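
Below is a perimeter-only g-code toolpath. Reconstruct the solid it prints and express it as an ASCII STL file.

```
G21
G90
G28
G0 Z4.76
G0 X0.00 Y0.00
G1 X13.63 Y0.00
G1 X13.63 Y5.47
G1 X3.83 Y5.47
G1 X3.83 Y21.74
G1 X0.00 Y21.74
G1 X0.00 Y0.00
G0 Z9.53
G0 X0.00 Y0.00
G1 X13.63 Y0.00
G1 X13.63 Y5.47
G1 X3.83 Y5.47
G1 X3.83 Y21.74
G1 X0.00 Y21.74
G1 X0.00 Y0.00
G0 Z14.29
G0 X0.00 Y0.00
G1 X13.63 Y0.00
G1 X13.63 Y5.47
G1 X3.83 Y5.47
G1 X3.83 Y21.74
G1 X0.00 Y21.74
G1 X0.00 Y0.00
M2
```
solid part
  facet normal 0.0000 0.0000 -1.0000
    outer loop
      vertex 13.63 5.47 0.00
      vertex 13.63 0.00 0.00
      vertex 0.00 0.00 0.00
    endloop
  endfacet
  facet normal 0.0000 0.0000 -1.0000
    outer loop
      vertex 3.83 5.47 0.00
      vertex 13.63 5.47 0.00
      vertex 0.00 0.00 0.00
    endloop
  endfacet
  facet normal 0.0000 0.0000 -1.0000
    outer loop
      vertex 3.83 21.74 0.00
      vertex 3.83 5.47 0.00
      vertex 0.00 0.00 0.00
    endloop
  endfacet
  facet normal 0.0000 0.0000 -1.0000
    outer loop
      vertex 0.00 21.74 0.00
      vertex 3.83 21.74 0.00
      vertex 0.00 0.00 0.00
    endloop
  endfacet
  facet normal 0.0000 0.0000 1.0000
    outer loop
      vertex 0.00 0.00 14.29
      vertex 13.63 0.00 14.29
      vertex 13.63 5.47 14.29
    endloop
  endfacet
  facet normal 0.0000 0.0000 1.0000
    outer loop
      vertex 0.00 0.00 14.29
      vertex 13.63 5.47 14.29
      vertex 3.83 5.47 14.29
    endloop
  endfacet
  facet normal 0.0000 0.0000 1.0000
    outer loop
      vertex 0.00 0.00 14.29
      vertex 3.83 5.47 14.29
      vertex 3.83 21.74 14.29
    endloop
  endfacet
  facet normal 0.0000 0.0000 1.0000
    outer loop
      vertex 0.00 0.00 14.29
      vertex 3.83 21.74 14.29
      vertex 0.00 21.74 14.29
    endloop
  endfacet
  facet normal 0.0000 -1.0000 0.0000
    outer loop
      vertex 0.00 0.00 0.00
      vertex 13.63 0.00 0.00
      vertex 13.63 0.00 14.29
    endloop
  endfacet
  facet normal 0.0000 -1.0000 0.0000
    outer loop
      vertex 0.00 0.00 0.00
      vertex 13.63 0.00 14.29
      vertex 0.00 0.00 14.29
    endloop
  endfacet
  facet normal 1.0000 0.0000 0.0000
    outer loop
      vertex 13.63 0.00 0.00
      vertex 13.63 5.47 0.00
      vertex 13.63 5.47 14.29
    endloop
  endfacet
  facet normal 1.0000 0.0000 0.0000
    outer loop
      vertex 13.63 0.00 0.00
      vertex 13.63 5.47 14.29
      vertex 13.63 0.00 14.29
    endloop
  endfacet
  facet normal 0.0000 1.0000 0.0000
    outer loop
      vertex 13.63 5.47 0.00
      vertex 3.83 5.47 0.00
      vertex 3.83 5.47 14.29
    endloop
  endfacet
  facet normal 0.0000 1.0000 0.0000
    outer loop
      vertex 13.63 5.47 0.00
      vertex 3.83 5.47 14.29
      vertex 13.63 5.47 14.29
    endloop
  endfacet
  facet normal 1.0000 0.0000 0.0000
    outer loop
      vertex 3.83 5.47 0.00
      vertex 3.83 21.74 0.00
      vertex 3.83 21.74 14.29
    endloop
  endfacet
  facet normal 1.0000 0.0000 0.0000
    outer loop
      vertex 3.83 5.47 0.00
      vertex 3.83 21.74 14.29
      vertex 3.83 5.47 14.29
    endloop
  endfacet
  facet normal 0.0000 1.0000 0.0000
    outer loop
      vertex 3.83 21.74 0.00
      vertex 0.00 21.74 0.00
      vertex 0.00 21.74 14.29
    endloop
  endfacet
  facet normal 0.0000 1.0000 0.0000
    outer loop
      vertex 3.83 21.74 0.00
      vertex 0.00 21.74 14.29
      vertex 3.83 21.74 14.29
    endloop
  endfacet
  facet normal -1.0000 0.0000 0.0000
    outer loop
      vertex 0.00 21.74 0.00
      vertex 0.00 0.00 0.00
      vertex 0.00 0.00 14.29
    endloop
  endfacet
  facet normal -1.0000 0.0000 0.0000
    outer loop
      vertex 0.00 21.74 0.00
      vertex 0.00 0.00 14.29
      vertex 0.00 21.74 14.29
    endloop
  endfacet
endsolid part

The G0 Z moves step by Δz≈4.76 mm. Every layer's G1 loop is the same polygon, so the solid is a straight extrusion of it from z=0 to z≈14.3. Closing with flat bottom and top caps and triangulating gives 20 facets — an L-shaped prism: outer 13.6 × 21.7 mm, arm thicknesses ≈ 5.47 mm (horizontal) and 3.83 mm (vertical), extruded 14.3 mm in z.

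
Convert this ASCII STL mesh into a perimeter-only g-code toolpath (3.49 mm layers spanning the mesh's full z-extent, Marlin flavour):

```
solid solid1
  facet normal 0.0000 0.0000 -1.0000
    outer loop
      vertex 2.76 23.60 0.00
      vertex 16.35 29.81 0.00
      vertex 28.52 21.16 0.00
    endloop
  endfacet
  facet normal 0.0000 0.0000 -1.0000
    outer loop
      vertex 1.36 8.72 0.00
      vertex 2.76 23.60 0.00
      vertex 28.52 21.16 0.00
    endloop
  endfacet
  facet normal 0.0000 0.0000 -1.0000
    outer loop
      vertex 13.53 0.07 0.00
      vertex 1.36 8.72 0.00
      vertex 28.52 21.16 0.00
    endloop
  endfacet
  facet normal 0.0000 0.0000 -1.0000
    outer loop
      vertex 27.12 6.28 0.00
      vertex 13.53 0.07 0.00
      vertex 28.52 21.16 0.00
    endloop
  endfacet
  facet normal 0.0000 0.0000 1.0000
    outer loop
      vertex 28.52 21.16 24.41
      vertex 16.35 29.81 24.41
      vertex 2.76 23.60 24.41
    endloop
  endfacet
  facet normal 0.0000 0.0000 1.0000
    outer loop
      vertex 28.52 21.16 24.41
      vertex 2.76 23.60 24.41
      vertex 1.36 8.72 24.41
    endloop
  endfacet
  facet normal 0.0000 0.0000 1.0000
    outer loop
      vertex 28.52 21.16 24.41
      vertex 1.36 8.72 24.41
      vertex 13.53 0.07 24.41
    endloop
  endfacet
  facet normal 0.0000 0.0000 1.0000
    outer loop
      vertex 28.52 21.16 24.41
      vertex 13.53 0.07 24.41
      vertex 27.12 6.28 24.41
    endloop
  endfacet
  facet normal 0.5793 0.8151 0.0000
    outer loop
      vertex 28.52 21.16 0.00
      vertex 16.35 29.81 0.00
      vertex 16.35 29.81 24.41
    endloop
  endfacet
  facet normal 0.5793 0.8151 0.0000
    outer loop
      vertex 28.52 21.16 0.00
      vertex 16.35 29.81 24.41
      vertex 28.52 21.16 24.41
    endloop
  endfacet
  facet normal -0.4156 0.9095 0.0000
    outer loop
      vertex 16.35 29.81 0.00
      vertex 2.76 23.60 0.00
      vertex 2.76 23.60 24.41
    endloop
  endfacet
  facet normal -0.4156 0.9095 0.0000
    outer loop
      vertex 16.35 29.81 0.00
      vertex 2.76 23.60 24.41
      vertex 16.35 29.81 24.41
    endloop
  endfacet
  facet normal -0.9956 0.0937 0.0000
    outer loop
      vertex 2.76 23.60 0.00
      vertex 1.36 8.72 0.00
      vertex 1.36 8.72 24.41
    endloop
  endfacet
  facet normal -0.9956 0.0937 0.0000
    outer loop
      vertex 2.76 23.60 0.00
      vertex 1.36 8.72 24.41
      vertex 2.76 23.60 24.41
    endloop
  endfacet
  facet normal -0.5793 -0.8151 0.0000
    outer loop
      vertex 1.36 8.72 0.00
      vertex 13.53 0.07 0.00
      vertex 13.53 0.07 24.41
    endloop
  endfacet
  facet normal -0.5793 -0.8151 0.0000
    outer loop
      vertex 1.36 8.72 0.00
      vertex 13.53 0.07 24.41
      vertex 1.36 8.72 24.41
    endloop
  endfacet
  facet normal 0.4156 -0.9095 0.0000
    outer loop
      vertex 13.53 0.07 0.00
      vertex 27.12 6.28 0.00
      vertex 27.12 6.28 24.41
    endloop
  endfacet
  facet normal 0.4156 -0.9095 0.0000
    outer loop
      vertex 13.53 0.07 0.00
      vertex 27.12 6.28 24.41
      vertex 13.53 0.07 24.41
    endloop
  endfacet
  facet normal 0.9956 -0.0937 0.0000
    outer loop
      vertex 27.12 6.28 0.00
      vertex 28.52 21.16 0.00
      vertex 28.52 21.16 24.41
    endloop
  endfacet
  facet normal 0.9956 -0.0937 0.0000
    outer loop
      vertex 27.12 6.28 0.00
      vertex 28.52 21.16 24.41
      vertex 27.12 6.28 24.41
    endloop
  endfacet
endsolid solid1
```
; perimeter-only toolpath
G21 ; units = mm
G90 ; absolute positioning
G28 ; home
; layer 1
G0 Z3.49
G0 X28.52 Y21.16
G1 X16.35 Y29.81
G1 X2.76 Y23.60
G1 X1.36 Y8.72
G1 X13.53 Y0.07
G1 X27.12 Y6.28
G1 X28.52 Y21.16
; layer 2
G0 Z6.97
G0 X28.52 Y21.16
G1 X16.35 Y29.81
G1 X2.76 Y23.60
G1 X1.36 Y8.72
G1 X13.53 Y0.07
G1 X27.12 Y6.28
G1 X28.52 Y21.16
; layer 3
G0 Z10.46
G0 X28.52 Y21.16
G1 X16.35 Y29.81
G1 X2.76 Y23.60
G1 X1.36 Y8.72
G1 X13.53 Y0.07
G1 X27.12 Y6.28
G1 X28.52 Y21.16
; layer 4
G0 Z13.95
G0 X28.52 Y21.16
G1 X16.35 Y29.81
G1 X2.76 Y23.60
G1 X1.36 Y8.72
G1 X13.53 Y0.07
G1 X27.12 Y6.28
G1 X28.52 Y21.16
; layer 5
G0 Z17.44
G0 X28.52 Y21.16
G1 X16.35 Y29.81
G1 X2.76 Y23.60
G1 X1.36 Y8.72
G1 X13.53 Y0.07
G1 X27.12 Y6.28
G1 X28.52 Y21.16
; layer 6
G0 Z20.92
G0 X28.52 Y21.16
G1 X16.35 Y29.81
G1 X2.76 Y23.60
G1 X1.36 Y8.72
G1 X13.53 Y0.07
G1 X27.12 Y6.28
G1 X28.52 Y21.16
; layer 7
G0 Z24.41
G0 X28.52 Y21.16
G1 X16.35 Y29.81
G1 X2.76 Y23.60
G1 X1.36 Y8.72
G1 X13.53 Y0.07
G1 X27.12 Y6.28
G1 X28.52 Y21.16
M2 ; end

The solid is a regular 6-sided prism (a cylinder approximated with 6 flat sides), circumscribed radius ≈ 14.9 mm, height ≈ 24.4 mm. Slicing at Δz = 3.49 mm — 7 equal slices spanning the solid's height, so layer i sits at z = i·h/7 — gives 7 non-empty perimeters. Each is a 6-segment closed polygon; G0 lifts to the layer z and rapids to the start vertex, then G1 traces the edges.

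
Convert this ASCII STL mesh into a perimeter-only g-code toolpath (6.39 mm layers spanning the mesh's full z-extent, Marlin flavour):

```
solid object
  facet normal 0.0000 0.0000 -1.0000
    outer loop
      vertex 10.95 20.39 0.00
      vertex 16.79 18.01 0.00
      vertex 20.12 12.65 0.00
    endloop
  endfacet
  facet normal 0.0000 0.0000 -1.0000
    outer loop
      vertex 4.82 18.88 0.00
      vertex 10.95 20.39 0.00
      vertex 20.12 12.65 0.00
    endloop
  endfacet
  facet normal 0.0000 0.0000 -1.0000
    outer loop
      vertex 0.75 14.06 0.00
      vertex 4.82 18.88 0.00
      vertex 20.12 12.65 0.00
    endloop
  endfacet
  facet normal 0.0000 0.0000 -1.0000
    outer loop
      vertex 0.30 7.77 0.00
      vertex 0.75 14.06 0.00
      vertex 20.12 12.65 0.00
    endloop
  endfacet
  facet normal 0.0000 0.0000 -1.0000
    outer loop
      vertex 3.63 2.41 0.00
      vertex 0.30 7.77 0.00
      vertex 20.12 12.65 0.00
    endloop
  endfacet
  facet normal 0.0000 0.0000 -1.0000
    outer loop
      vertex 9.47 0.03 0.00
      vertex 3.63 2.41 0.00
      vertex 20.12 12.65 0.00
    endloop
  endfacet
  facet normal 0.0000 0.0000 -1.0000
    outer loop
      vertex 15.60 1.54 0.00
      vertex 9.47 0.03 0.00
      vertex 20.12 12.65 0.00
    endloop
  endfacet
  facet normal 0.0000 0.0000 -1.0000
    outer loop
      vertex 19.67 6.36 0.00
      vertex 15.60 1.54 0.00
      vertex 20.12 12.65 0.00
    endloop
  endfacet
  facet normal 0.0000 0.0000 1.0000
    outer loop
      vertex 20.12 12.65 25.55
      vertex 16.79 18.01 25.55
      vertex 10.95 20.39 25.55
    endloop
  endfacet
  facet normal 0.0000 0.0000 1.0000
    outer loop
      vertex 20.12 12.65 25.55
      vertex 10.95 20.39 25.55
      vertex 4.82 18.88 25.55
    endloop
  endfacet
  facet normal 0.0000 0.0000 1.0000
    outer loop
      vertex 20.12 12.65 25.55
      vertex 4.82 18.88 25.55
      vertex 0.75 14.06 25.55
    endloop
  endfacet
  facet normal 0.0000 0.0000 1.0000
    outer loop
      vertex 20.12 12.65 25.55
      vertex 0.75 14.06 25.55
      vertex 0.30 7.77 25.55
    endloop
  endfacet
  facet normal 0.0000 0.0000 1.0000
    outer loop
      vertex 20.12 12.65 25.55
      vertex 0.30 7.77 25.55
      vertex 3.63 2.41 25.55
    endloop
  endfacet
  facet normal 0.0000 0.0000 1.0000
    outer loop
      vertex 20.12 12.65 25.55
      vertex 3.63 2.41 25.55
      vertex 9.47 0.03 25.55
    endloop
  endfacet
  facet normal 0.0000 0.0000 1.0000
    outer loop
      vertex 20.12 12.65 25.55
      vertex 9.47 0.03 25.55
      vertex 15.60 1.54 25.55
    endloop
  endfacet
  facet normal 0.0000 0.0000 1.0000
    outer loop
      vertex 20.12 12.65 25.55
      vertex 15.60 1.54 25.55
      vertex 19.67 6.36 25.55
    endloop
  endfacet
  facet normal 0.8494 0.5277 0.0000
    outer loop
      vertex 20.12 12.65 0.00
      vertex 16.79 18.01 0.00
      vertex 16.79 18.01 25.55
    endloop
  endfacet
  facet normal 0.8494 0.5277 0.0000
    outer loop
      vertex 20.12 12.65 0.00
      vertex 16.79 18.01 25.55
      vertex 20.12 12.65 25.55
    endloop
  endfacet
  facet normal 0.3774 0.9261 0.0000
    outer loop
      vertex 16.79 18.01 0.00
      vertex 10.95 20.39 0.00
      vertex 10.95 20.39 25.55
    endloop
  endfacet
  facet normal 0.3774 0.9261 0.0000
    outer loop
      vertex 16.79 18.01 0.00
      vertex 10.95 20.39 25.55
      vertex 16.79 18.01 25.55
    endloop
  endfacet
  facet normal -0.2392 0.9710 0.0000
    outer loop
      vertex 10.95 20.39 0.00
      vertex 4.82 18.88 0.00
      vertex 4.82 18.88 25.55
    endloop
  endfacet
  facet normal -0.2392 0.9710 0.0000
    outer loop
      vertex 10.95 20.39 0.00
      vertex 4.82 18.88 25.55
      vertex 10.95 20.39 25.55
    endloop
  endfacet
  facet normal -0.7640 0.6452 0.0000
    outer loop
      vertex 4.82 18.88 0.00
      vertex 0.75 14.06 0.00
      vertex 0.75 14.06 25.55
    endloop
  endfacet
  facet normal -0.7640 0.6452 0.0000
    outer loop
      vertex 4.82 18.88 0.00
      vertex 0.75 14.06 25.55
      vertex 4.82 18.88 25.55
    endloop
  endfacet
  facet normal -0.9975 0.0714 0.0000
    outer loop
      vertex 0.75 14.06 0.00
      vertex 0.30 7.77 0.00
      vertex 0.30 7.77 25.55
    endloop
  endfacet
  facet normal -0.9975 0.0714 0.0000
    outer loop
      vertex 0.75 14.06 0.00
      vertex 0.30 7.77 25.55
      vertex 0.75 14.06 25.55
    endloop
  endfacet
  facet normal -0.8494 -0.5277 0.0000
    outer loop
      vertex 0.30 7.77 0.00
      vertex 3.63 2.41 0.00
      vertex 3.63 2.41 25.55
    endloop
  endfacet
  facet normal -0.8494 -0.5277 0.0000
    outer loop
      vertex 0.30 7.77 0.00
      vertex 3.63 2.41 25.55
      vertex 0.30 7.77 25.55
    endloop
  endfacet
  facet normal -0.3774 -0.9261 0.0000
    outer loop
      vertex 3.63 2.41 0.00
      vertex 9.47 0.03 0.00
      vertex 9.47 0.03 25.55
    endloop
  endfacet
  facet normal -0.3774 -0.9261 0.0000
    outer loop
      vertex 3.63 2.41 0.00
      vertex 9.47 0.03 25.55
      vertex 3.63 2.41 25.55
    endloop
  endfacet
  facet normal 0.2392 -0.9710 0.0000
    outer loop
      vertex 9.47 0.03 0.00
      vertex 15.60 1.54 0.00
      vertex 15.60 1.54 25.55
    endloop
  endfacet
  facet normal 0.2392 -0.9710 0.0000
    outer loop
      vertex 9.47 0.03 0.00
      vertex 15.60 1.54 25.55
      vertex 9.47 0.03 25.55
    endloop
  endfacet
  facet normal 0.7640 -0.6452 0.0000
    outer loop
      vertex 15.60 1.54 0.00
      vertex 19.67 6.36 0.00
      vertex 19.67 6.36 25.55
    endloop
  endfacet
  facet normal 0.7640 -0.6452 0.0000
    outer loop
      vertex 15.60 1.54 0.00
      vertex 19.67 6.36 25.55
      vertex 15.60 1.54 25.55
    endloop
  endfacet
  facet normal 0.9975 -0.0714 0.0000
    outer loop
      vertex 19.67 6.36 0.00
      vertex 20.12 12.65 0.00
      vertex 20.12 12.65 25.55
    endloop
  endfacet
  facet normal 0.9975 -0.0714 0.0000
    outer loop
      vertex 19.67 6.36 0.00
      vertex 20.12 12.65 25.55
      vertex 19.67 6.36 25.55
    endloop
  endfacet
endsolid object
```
; perimeter-only toolpath
G21 ; units = mm
G90 ; absolute positioning
G28 ; home
; layer 1
G0 Z6.39
G0 X20.12 Y12.65
G1 X16.79 Y18.01
G1 X10.95 Y20.39
G1 X4.82 Y18.88
G1 X0.75 Y14.06
G1 X0.30 Y7.77
G1 X3.63 Y2.41
G1 X9.47 Y0.03
G1 X15.60 Y1.54
G1 X19.67 Y6.36
G1 X20.12 Y12.65
; layer 2
G0 Z12.78
G0 X20.12 Y12.65
G1 X16.79 Y18.01
G1 X10.95 Y20.39
G1 X4.82 Y18.88
G1 X0.75 Y14.06
G1 X0.30 Y7.77
G1 X3.63 Y2.41
G1 X9.47 Y0.03
G1 X15.60 Y1.54
G1 X19.67 Y6.36
G1 X20.12 Y12.65
; layer 3
G0 Z19.16
G0 X20.12 Y12.65
G1 X16.79 Y18.01
G1 X10.95 Y20.39
G1 X4.82 Y18.88
G1 X0.75 Y14.06
G1 X0.30 Y7.77
G1 X3.63 Y2.41
G1 X9.47 Y0.03
G1 X15.60 Y1.54
G1 X19.67 Y6.36
G1 X20.12 Y12.65
; layer 4
G0 Z25.55
G0 X20.12 Y12.65
G1 X16.79 Y18.01
G1 X10.95 Y20.39
G1 X4.82 Y18.88
G1 X0.75 Y14.06
G1 X0.30 Y7.77
G1 X3.63 Y2.41
G1 X9.47 Y0.03
G1 X15.60 Y1.54
G1 X19.67 Y6.36
G1 X20.12 Y12.65
M2 ; end

The solid is a regular 10-sided prism (a cylinder approximated with 10 flat sides), circumscribed radius ≈ 10.2 mm, height ≈ 25.6 mm. Slicing at Δz = 6.39 mm — 4 equal slices spanning the solid's height, so layer i sits at z = i·h/4 — gives 4 non-empty perimeters. Each is a 10-segment closed polygon; G0 lifts to the layer z and rapids to the start vertex, then G1 traces the edges.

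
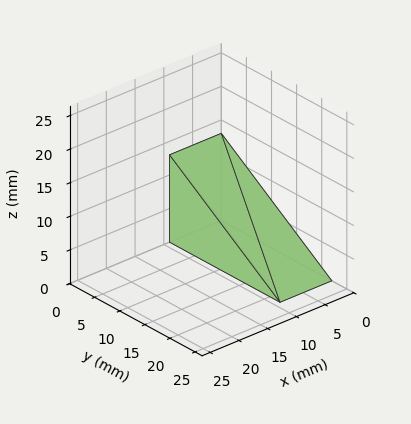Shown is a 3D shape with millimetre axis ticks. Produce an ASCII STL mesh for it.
Reading the render: the shape is a wedge (ramp): 9 × 22 mm base, rising to 13 mm along the y=0 edge and sloping linearly to z=0 at y=22 (dimensions read to the nearest mm from the axis ticks). For the STL, each face is triangulated and given an outward normal.

solid part
  facet normal 0.0000 0.0000 -1.0000
    outer loop
      vertex 9.0 22.0 0.0
      vertex 9.0 0.0 0.0
      vertex 0.0 0.0 0.0
    endloop
  endfacet
  facet normal 0.0000 0.0000 -1.0000
    outer loop
      vertex 0.0 22.0 0.0
      vertex 9.0 22.0 0.0
      vertex 0.0 0.0 0.0
    endloop
  endfacet
  facet normal 0.0000 -1.0000 0.0000
    outer loop
      vertex 0.0 0.0 0.0
      vertex 9.0 0.0 0.0
      vertex 9.0 0.0 13.0
    endloop
  endfacet
  facet normal 0.0000 -1.0000 0.0000
    outer loop
      vertex 0.0 0.0 0.0
      vertex 9.0 0.0 13.0
      vertex 0.0 0.0 13.0
    endloop
  endfacet
  facet normal 0.0000 0.5087 0.8609
    outer loop
      vertex 0.0 0.0 13.0
      vertex 9.0 0.0 13.0
      vertex 9.0 22.0 0.0
    endloop
  endfacet
  facet normal 0.0000 0.5087 0.8609
    outer loop
      vertex 0.0 0.0 13.0
      vertex 9.0 22.0 0.0
      vertex 0.0 22.0 0.0
    endloop
  endfacet
  facet normal -1.0000 0.0000 0.0000
    outer loop
      vertex 0.0 0.0 13.0
      vertex 0.0 22.0 0.0
      vertex 0.0 0.0 0.0
    endloop
  endfacet
  facet normal 1.0000 0.0000 0.0000
    outer loop
      vertex 9.0 0.0 0.0
      vertex 9.0 22.0 0.0
      vertex 9.0 0.0 13.0
    endloop
  endfacet
endsolid part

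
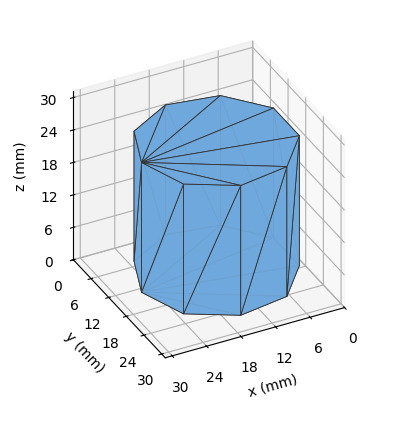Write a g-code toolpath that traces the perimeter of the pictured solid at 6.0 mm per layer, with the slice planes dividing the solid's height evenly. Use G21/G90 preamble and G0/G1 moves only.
Reading the render: the shape is a regular 9-sided prism (a cylinder approximated with 9 flat sides), circumscribed radius ≈ 13 mm, height ≈ 24 mm (dimensions read to the nearest mm from the axis ticks). For the g-code, the solid's height is divided into equal slices at the stated Δz and each level perimeter traced with G1 moves after a G0 lift.

; perimeter-only toolpath
G21 ; units = mm
G90 ; absolute positioning
G28 ; home
; layer 1
G0 Z6.0
G0 X26.0 Y13.0
G1 X23.0 Y21.4
G1 X15.3 Y25.8
G1 X6.5 Y24.3
G1 X0.8 Y17.4
G1 X0.8 Y8.6
G1 X6.5 Y1.7
G1 X15.3 Y0.2
G1 X23.0 Y4.6
G1 X26.0 Y13.0
; layer 2
G0 Z12.0
G0 X26.0 Y13.0
G1 X23.0 Y21.4
G1 X15.3 Y25.8
G1 X6.5 Y24.3
G1 X0.8 Y17.4
G1 X0.8 Y8.6
G1 X6.5 Y1.7
G1 X15.3 Y0.2
G1 X23.0 Y4.6
G1 X26.0 Y13.0
; layer 3
G0 Z18.0
G0 X26.0 Y13.0
G1 X23.0 Y21.4
G1 X15.3 Y25.8
G1 X6.5 Y24.3
G1 X0.8 Y17.4
G1 X0.8 Y8.6
G1 X6.5 Y1.7
G1 X15.3 Y0.2
G1 X23.0 Y4.6
G1 X26.0 Y13.0
; layer 4
G0 Z24.0
G0 X26.0 Y13.0
G1 X23.0 Y21.4
G1 X15.3 Y25.8
G1 X6.5 Y24.3
G1 X0.8 Y17.4
G1 X0.8 Y8.6
G1 X6.5 Y1.7
G1 X15.3 Y0.2
G1 X23.0 Y4.6
G1 X26.0 Y13.0
M2 ; end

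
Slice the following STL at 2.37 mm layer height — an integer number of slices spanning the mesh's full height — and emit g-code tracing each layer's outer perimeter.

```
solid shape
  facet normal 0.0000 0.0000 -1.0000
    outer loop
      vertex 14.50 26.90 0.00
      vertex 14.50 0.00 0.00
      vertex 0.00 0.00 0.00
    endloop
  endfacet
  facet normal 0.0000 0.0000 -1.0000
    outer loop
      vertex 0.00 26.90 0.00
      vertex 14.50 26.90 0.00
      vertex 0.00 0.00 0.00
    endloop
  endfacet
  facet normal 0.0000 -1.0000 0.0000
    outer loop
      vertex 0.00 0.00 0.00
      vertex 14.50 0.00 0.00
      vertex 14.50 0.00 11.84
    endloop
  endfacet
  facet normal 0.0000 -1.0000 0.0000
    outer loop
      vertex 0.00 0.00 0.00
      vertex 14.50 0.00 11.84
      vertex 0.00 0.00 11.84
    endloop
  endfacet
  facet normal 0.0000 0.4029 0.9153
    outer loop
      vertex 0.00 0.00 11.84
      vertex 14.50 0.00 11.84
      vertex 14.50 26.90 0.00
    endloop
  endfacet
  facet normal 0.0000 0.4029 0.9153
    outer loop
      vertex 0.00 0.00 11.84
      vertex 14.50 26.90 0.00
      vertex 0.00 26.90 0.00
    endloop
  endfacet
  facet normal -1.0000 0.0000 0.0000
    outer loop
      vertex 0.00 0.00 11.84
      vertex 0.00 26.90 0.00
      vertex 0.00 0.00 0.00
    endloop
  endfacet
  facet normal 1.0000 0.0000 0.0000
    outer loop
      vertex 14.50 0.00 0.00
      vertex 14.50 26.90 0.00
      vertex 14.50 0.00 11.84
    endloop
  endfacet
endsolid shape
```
; perimeter-only toolpath
G21 ; units = mm
G90 ; absolute positioning
G28 ; home
; layer 1
G0 Z2.37
G0 X0.00 Y0.00
G1 X14.50 Y0.00
G1 X14.50 Y21.52
G1 X0.00 Y21.52
G1 X0.00 Y0.00
; layer 2
G0 Z4.74
G0 X0.00 Y0.00
G1 X14.50 Y0.00
G1 X14.50 Y16.14
G1 X0.00 Y16.14
G1 X0.00 Y0.00
; layer 3
G0 Z7.10
G0 X0.00 Y0.00
G1 X14.50 Y0.00
G1 X14.50 Y10.76
G1 X0.00 Y10.76
G1 X0.00 Y0.00
; layer 4
G0 Z9.47
G0 X0.00 Y0.00
G1 X14.50 Y0.00
G1 X14.50 Y5.38
G1 X0.00 Y5.38
G1 X0.00 Y0.00
M2 ; end

The solid is a wedge (ramp): 14.5 × 26.9 mm base, rising to 11.8 mm along the y=0 edge and sloping linearly to z=0 at y=26.9. Slicing at Δz = 2.37 mm — 5 equal slices spanning the solid's height, so layer i sits at z = i·h/5 — gives 4 non-empty perimeters. Each is a 4-segment closed polygon; G0 lifts to the layer z and rapids to the start vertex, then G1 traces the edges. The cross-section shrinks linearly with z (the slice at the apex is degenerate and omitted).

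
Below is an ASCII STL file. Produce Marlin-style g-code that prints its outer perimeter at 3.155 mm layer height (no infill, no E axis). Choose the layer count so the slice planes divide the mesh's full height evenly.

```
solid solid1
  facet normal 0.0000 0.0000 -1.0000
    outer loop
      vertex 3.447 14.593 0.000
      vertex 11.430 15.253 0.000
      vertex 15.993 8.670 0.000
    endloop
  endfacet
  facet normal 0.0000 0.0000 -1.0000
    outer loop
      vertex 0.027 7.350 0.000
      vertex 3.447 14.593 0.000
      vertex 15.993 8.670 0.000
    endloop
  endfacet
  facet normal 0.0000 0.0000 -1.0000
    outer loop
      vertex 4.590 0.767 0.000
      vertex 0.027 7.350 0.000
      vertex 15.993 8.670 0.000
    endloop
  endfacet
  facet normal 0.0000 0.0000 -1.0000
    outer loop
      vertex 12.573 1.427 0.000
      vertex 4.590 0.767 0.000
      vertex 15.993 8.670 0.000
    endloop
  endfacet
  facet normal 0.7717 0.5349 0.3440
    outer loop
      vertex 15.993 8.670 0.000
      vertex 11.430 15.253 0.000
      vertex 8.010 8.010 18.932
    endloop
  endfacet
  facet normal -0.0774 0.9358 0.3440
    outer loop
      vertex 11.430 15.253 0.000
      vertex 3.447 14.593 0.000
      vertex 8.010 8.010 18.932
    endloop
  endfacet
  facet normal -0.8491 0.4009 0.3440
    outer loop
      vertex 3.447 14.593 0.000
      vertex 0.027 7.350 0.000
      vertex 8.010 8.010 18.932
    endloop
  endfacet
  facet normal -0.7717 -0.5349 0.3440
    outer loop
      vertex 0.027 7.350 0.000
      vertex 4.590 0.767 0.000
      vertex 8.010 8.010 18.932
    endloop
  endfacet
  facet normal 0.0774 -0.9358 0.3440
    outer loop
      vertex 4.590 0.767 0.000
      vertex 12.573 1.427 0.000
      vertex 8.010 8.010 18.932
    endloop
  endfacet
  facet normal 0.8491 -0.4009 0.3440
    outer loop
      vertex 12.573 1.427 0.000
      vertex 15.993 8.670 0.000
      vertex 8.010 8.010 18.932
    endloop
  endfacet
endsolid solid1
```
; perimeter-only toolpath
G21 ; units = mm
G90 ; absolute positioning
G28 ; home
; layer 1
G0 Z3.155
G0 X14.662 Y8.560
G1 X10.860 Y14.046
G1 X4.207 Y13.496
G1 X1.357 Y7.460
G1 X5.160 Y1.974
G1 X11.812 Y2.524
G1 X14.662 Y8.560
; layer 2
G0 Z6.311
G0 X13.332 Y8.450
G1 X10.290 Y12.839
G1 X4.968 Y12.399
G1 X2.688 Y7.570
G1 X5.730 Y3.181
G1 X11.052 Y3.621
G1 X13.332 Y8.450
; layer 3
G0 Z9.466
G0 X12.002 Y8.340
G1 X9.720 Y11.631
G1 X5.729 Y11.302
G1 X4.018 Y7.680
G1 X6.300 Y4.388
G1 X10.291 Y4.718
G1 X12.002 Y8.340
; layer 4
G0 Z12.621
G0 X10.671 Y8.230
G1 X9.150 Y10.424
G1 X6.489 Y10.204
G1 X5.349 Y7.790
G1 X6.870 Y5.596
G1 X9.531 Y5.816
G1 X10.671 Y8.230
; layer 5
G0 Z15.777
G0 X9.340 Y8.120
G1 X8.580 Y9.217
G1 X7.249 Y9.107
G1 X6.679 Y7.900
G1 X7.440 Y6.803
G1 X8.770 Y6.913
G1 X9.340 Y8.120
M2 ; end

The solid is a regular 6-sided pyramid, base circumscribed radius ≈ 8.01 mm, apex at z ≈ 18.9 mm. Slicing at Δz = 3.155 mm — 6 equal slices spanning the solid's height, so layer i sits at z = i·h/6 — gives 5 non-empty perimeters. Each is a 6-segment closed polygon; G0 lifts to the layer z and rapids to the start vertex, then G1 traces the edges. The cross-section shrinks linearly with z (the slice at the apex is degenerate and omitted).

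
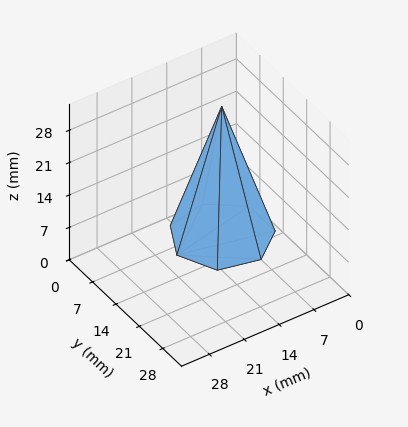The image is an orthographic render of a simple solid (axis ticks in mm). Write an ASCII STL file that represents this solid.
Reading the render: the shape is a regular 7-sided pyramid, base circumscribed radius ≈ 9 mm, apex at z ≈ 28 mm (dimensions read to the nearest mm from the axis ticks). For the STL, each face is triangulated and given an outward normal.

solid part
  facet normal 0.0000 0.0000 -1.0000
    outer loop
      vertex 6.997 17.774 0.000
      vertex 14.611 16.036 0.000
      vertex 18.000 9.000 0.000
    endloop
  endfacet
  facet normal 0.0000 0.0000 -1.0000
    outer loop
      vertex 0.891 12.905 0.000
      vertex 6.997 17.774 0.000
      vertex 18.000 9.000 0.000
    endloop
  endfacet
  facet normal 0.0000 0.0000 -1.0000
    outer loop
      vertex 0.891 5.095 0.000
      vertex 0.891 12.905 0.000
      vertex 18.000 9.000 0.000
    endloop
  endfacet
  facet normal 0.0000 0.0000 -1.0000
    outer loop
      vertex 6.997 0.226 0.000
      vertex 0.891 5.095 0.000
      vertex 18.000 9.000 0.000
    endloop
  endfacet
  facet normal 0.0000 0.0000 -1.0000
    outer loop
      vertex 14.611 1.964 0.000
      vertex 6.997 0.226 0.000
      vertex 18.000 9.000 0.000
    endloop
  endfacet
  facet normal 0.8654 0.4168 0.2782
    outer loop
      vertex 18.000 9.000 0.000
      vertex 14.611 16.036 0.000
      vertex 9.000 9.000 28.000
    endloop
  endfacet
  facet normal 0.2138 0.9365 0.2782
    outer loop
      vertex 14.611 16.036 0.000
      vertex 6.997 17.774 0.000
      vertex 9.000 9.000 28.000
    endloop
  endfacet
  facet normal -0.5989 0.7510 0.2782
    outer loop
      vertex 6.997 17.774 0.000
      vertex 0.891 12.905 0.000
      vertex 9.000 9.000 28.000
    endloop
  endfacet
  facet normal -0.9605 0.0000 0.2782
    outer loop
      vertex 0.891 12.905 0.000
      vertex 0.891 5.095 0.000
      vertex 9.000 9.000 28.000
    endloop
  endfacet
  facet normal -0.5989 -0.7510 0.2782
    outer loop
      vertex 0.891 5.095 0.000
      vertex 6.997 0.226 0.000
      vertex 9.000 9.000 28.000
    endloop
  endfacet
  facet normal 0.2138 -0.9365 0.2782
    outer loop
      vertex 6.997 0.226 0.000
      vertex 14.611 1.964 0.000
      vertex 9.000 9.000 28.000
    endloop
  endfacet
  facet normal 0.8654 -0.4168 0.2782
    outer loop
      vertex 14.611 1.964 0.000
      vertex 18.000 9.000 0.000
      vertex 9.000 9.000 28.000
    endloop
  endfacet
endsolid part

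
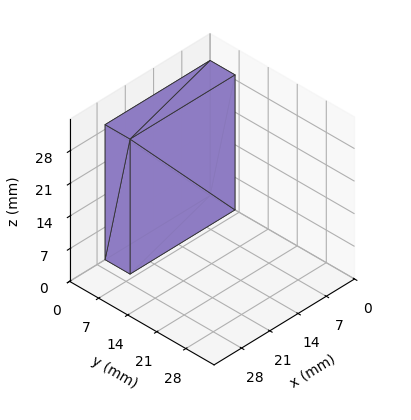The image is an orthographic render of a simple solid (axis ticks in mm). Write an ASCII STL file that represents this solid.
Reading the render: the shape is a rectangular box, roughly 26 × 6 mm footprint and 29 mm tall (dimensions read to the nearest mm from the axis ticks). For the STL, each face is triangulated and given an outward normal.

solid part
  facet normal 0.0000 0.0000 -1.0000
    outer loop
      vertex 26.0 6.0 0.0
      vertex 26.0 0.0 0.0
      vertex 0.0 0.0 0.0
    endloop
  endfacet
  facet normal 0.0000 0.0000 -1.0000
    outer loop
      vertex 0.0 6.0 0.0
      vertex 26.0 6.0 0.0
      vertex 0.0 0.0 0.0
    endloop
  endfacet
  facet normal 0.0000 0.0000 1.0000
    outer loop
      vertex 0.0 0.0 29.0
      vertex 26.0 0.0 29.0
      vertex 26.0 6.0 29.0
    endloop
  endfacet
  facet normal 0.0000 0.0000 1.0000
    outer loop
      vertex 0.0 0.0 29.0
      vertex 26.0 6.0 29.0
      vertex 0.0 6.0 29.0
    endloop
  endfacet
  facet normal 0.0000 -1.0000 0.0000
    outer loop
      vertex 0.0 0.0 0.0
      vertex 26.0 0.0 0.0
      vertex 26.0 0.0 29.0
    endloop
  endfacet
  facet normal 0.0000 -1.0000 0.0000
    outer loop
      vertex 0.0 0.0 0.0
      vertex 26.0 0.0 29.0
      vertex 0.0 0.0 29.0
    endloop
  endfacet
  facet normal 0.0000 1.0000 0.0000
    outer loop
      vertex 26.0 6.0 29.0
      vertex 26.0 6.0 0.0
      vertex 0.0 6.0 0.0
    endloop
  endfacet
  facet normal 0.0000 1.0000 0.0000
    outer loop
      vertex 0.0 6.0 29.0
      vertex 26.0 6.0 29.0
      vertex 0.0 6.0 0.0
    endloop
  endfacet
  facet normal -1.0000 0.0000 0.0000
    outer loop
      vertex 0.0 6.0 29.0
      vertex 0.0 6.0 0.0
      vertex 0.0 0.0 0.0
    endloop
  endfacet
  facet normal -1.0000 0.0000 0.0000
    outer loop
      vertex 0.0 0.0 29.0
      vertex 0.0 6.0 29.0
      vertex 0.0 0.0 0.0
    endloop
  endfacet
  facet normal 1.0000 0.0000 0.0000
    outer loop
      vertex 26.0 0.0 0.0
      vertex 26.0 6.0 0.0
      vertex 26.0 6.0 29.0
    endloop
  endfacet
  facet normal 1.0000 0.0000 0.0000
    outer loop
      vertex 26.0 0.0 0.0
      vertex 26.0 6.0 29.0
      vertex 26.0 0.0 29.0
    endloop
  endfacet
endsolid part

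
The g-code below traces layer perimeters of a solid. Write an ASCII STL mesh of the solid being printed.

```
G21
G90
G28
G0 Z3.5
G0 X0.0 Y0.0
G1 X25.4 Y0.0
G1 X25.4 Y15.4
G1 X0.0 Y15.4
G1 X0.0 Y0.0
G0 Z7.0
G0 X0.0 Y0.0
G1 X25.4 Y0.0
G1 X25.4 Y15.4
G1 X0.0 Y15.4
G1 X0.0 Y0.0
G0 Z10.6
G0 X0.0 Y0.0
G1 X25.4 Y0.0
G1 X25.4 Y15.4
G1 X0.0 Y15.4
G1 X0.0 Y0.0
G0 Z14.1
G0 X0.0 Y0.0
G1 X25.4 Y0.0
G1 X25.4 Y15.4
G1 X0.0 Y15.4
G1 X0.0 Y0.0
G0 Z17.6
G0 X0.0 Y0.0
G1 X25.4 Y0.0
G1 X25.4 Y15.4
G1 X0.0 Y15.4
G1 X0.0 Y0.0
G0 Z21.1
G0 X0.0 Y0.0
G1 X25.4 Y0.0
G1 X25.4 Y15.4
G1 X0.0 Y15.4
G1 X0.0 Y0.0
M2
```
solid part
  facet normal 0.0000 0.0000 -1.0000
    outer loop
      vertex 25.4 15.4 0.0
      vertex 25.4 0.0 0.0
      vertex 0.0 0.0 0.0
    endloop
  endfacet
  facet normal 0.0000 0.0000 -1.0000
    outer loop
      vertex 0.0 15.4 0.0
      vertex 25.4 15.4 0.0
      vertex 0.0 0.0 0.0
    endloop
  endfacet
  facet normal 0.0000 0.0000 1.0000
    outer loop
      vertex 0.0 0.0 21.1
      vertex 25.4 0.0 21.1
      vertex 25.4 15.4 21.1
    endloop
  endfacet
  facet normal 0.0000 0.0000 1.0000
    outer loop
      vertex 0.0 0.0 21.1
      vertex 25.4 15.4 21.1
      vertex 0.0 15.4 21.1
    endloop
  endfacet
  facet normal 0.0000 -1.0000 0.0000
    outer loop
      vertex 0.0 0.0 0.0
      vertex 25.4 0.0 0.0
      vertex 25.4 0.0 21.1
    endloop
  endfacet
  facet normal 0.0000 -1.0000 0.0000
    outer loop
      vertex 0.0 0.0 0.0
      vertex 25.4 0.0 21.1
      vertex 0.0 0.0 21.1
    endloop
  endfacet
  facet normal 0.0000 1.0000 0.0000
    outer loop
      vertex 25.4 15.4 21.1
      vertex 25.4 15.4 0.0
      vertex 0.0 15.4 0.0
    endloop
  endfacet
  facet normal 0.0000 1.0000 0.0000
    outer loop
      vertex 0.0 15.4 21.1
      vertex 25.4 15.4 21.1
      vertex 0.0 15.4 0.0
    endloop
  endfacet
  facet normal -1.0000 0.0000 0.0000
    outer loop
      vertex 0.0 15.4 21.1
      vertex 0.0 15.4 0.0
      vertex 0.0 0.0 0.0
    endloop
  endfacet
  facet normal -1.0000 0.0000 0.0000
    outer loop
      vertex 0.0 0.0 21.1
      vertex 0.0 15.4 21.1
      vertex 0.0 0.0 0.0
    endloop
  endfacet
  facet normal 1.0000 0.0000 0.0000
    outer loop
      vertex 25.4 0.0 0.0
      vertex 25.4 15.4 0.0
      vertex 25.4 15.4 21.1
    endloop
  endfacet
  facet normal 1.0000 0.0000 0.0000
    outer loop
      vertex 25.4 0.0 0.0
      vertex 25.4 15.4 21.1
      vertex 25.4 0.0 21.1
    endloop
  endfacet
endsolid part

The G0 Z moves step by Δz≈3.5 mm. Every layer's G1 loop is the same polygon, so the solid is a straight extrusion of it from z=0 to z≈21.1. Closing with flat bottom and top caps and triangulating gives 12 facets — a rectangular box, roughly 25.4 × 15.4 mm footprint and 21.1 mm tall.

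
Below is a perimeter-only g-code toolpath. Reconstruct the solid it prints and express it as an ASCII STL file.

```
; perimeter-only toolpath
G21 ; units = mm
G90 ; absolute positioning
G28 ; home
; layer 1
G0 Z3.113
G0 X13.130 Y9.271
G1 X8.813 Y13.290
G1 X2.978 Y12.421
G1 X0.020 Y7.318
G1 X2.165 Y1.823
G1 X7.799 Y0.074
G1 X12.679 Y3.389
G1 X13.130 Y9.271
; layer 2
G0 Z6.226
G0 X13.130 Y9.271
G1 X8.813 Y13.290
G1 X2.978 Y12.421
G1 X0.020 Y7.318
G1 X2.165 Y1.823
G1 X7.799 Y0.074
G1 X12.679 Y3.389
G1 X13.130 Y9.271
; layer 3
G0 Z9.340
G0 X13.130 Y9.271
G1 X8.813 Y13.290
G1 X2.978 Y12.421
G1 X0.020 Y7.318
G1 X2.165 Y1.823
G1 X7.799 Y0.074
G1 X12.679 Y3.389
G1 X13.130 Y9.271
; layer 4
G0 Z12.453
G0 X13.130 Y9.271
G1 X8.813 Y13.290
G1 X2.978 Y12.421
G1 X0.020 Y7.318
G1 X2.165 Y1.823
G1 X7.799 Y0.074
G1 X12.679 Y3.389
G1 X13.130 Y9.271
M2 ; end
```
solid part
  facet normal 0.0000 0.0000 -1.0000
    outer loop
      vertex 2.978 12.421 0.000
      vertex 8.813 13.290 0.000
      vertex 13.130 9.271 0.000
    endloop
  endfacet
  facet normal 0.0000 0.0000 -1.0000
    outer loop
      vertex 0.020 7.318 0.000
      vertex 2.978 12.421 0.000
      vertex 13.130 9.271 0.000
    endloop
  endfacet
  facet normal 0.0000 0.0000 -1.0000
    outer loop
      vertex 2.165 1.823 0.000
      vertex 0.020 7.318 0.000
      vertex 13.130 9.271 0.000
    endloop
  endfacet
  facet normal 0.0000 0.0000 -1.0000
    outer loop
      vertex 7.799 0.074 0.000
      vertex 2.165 1.823 0.000
      vertex 13.130 9.271 0.000
    endloop
  endfacet
  facet normal 0.0000 0.0000 -1.0000
    outer loop
      vertex 12.679 3.389 0.000
      vertex 7.799 0.074 0.000
      vertex 13.130 9.271 0.000
    endloop
  endfacet
  facet normal 0.0000 0.0000 1.0000
    outer loop
      vertex 13.130 9.271 12.453
      vertex 8.813 13.290 12.453
      vertex 2.978 12.421 12.453
    endloop
  endfacet
  facet normal 0.0000 0.0000 1.0000
    outer loop
      vertex 13.130 9.271 12.453
      vertex 2.978 12.421 12.453
      vertex 0.020 7.318 12.453
    endloop
  endfacet
  facet normal 0.0000 0.0000 1.0000
    outer loop
      vertex 13.130 9.271 12.453
      vertex 0.020 7.318 12.453
      vertex 2.165 1.823 12.453
    endloop
  endfacet
  facet normal 0.0000 0.0000 1.0000
    outer loop
      vertex 13.130 9.271 12.453
      vertex 2.165 1.823 12.453
      vertex 7.799 0.074 12.453
    endloop
  endfacet
  facet normal 0.0000 0.0000 1.0000
    outer loop
      vertex 13.130 9.271 12.453
      vertex 7.799 0.074 12.453
      vertex 12.679 3.389 12.453
    endloop
  endfacet
  facet normal 0.6814 0.7319 0.0000
    outer loop
      vertex 13.130 9.271 0.000
      vertex 8.813 13.290 0.000
      vertex 8.813 13.290 12.453
    endloop
  endfacet
  facet normal 0.6814 0.7319 0.0000
    outer loop
      vertex 13.130 9.271 0.000
      vertex 8.813 13.290 12.453
      vertex 13.130 9.271 12.453
    endloop
  endfacet
  facet normal -0.1473 0.9891 0.0000
    outer loop
      vertex 8.813 13.290 0.000
      vertex 2.978 12.421 0.000
      vertex 2.978 12.421 12.453
    endloop
  endfacet
  facet normal -0.1473 0.9891 0.0000
    outer loop
      vertex 8.813 13.290 0.000
      vertex 2.978 12.421 12.453
      vertex 8.813 13.290 12.453
    endloop
  endfacet
  facet normal -0.8652 0.5015 0.0000
    outer loop
      vertex 2.978 12.421 0.000
      vertex 0.020 7.318 0.000
      vertex 0.020 7.318 12.453
    endloop
  endfacet
  facet normal -0.8652 0.5015 0.0000
    outer loop
      vertex 2.978 12.421 0.000
      vertex 0.020 7.318 12.453
      vertex 2.978 12.421 12.453
    endloop
  endfacet
  facet normal -0.9315 -0.3636 0.0000
    outer loop
      vertex 0.020 7.318 0.000
      vertex 2.165 1.823 0.000
      vertex 2.165 1.823 12.453
    endloop
  endfacet
  facet normal -0.9315 -0.3636 0.0000
    outer loop
      vertex 0.020 7.318 0.000
      vertex 2.165 1.823 12.453
      vertex 0.020 7.318 12.453
    endloop
  endfacet
  facet normal -0.2965 -0.9550 0.0000
    outer loop
      vertex 2.165 1.823 0.000
      vertex 7.799 0.074 0.000
      vertex 7.799 0.074 12.453
    endloop
  endfacet
  facet normal -0.2965 -0.9550 0.0000
    outer loop
      vertex 2.165 1.823 0.000
      vertex 7.799 0.074 12.453
      vertex 2.165 1.823 12.453
    endloop
  endfacet
  facet normal 0.5619 -0.8272 0.0000
    outer loop
      vertex 7.799 0.074 0.000
      vertex 12.679 3.389 0.000
      vertex 12.679 3.389 12.453
    endloop
  endfacet
  facet normal 0.5619 -0.8272 0.0000
    outer loop
      vertex 7.799 0.074 0.000
      vertex 12.679 3.389 12.453
      vertex 7.799 0.074 12.453
    endloop
  endfacet
  facet normal 0.9971 -0.0765 0.0000
    outer loop
      vertex 12.679 3.389 0.000
      vertex 13.130 9.271 0.000
      vertex 13.130 9.271 12.453
    endloop
  endfacet
  facet normal 0.9971 -0.0765 0.0000
    outer loop
      vertex 12.679 3.389 0.000
      vertex 13.130 9.271 12.453
      vertex 12.679 3.389 12.453
    endloop
  endfacet
endsolid part

The G0 Z moves step by Δz≈3.113 mm. Every layer's G1 loop is the same polygon, so the solid is a straight extrusion of it from z=0 to z≈12.5. Closing with flat bottom and top caps and triangulating gives 24 facets — a regular 7-sided prism (a cylinder approximated with 7 flat sides), circumscribed radius ≈ 6.8 mm, height ≈ 12.5 mm.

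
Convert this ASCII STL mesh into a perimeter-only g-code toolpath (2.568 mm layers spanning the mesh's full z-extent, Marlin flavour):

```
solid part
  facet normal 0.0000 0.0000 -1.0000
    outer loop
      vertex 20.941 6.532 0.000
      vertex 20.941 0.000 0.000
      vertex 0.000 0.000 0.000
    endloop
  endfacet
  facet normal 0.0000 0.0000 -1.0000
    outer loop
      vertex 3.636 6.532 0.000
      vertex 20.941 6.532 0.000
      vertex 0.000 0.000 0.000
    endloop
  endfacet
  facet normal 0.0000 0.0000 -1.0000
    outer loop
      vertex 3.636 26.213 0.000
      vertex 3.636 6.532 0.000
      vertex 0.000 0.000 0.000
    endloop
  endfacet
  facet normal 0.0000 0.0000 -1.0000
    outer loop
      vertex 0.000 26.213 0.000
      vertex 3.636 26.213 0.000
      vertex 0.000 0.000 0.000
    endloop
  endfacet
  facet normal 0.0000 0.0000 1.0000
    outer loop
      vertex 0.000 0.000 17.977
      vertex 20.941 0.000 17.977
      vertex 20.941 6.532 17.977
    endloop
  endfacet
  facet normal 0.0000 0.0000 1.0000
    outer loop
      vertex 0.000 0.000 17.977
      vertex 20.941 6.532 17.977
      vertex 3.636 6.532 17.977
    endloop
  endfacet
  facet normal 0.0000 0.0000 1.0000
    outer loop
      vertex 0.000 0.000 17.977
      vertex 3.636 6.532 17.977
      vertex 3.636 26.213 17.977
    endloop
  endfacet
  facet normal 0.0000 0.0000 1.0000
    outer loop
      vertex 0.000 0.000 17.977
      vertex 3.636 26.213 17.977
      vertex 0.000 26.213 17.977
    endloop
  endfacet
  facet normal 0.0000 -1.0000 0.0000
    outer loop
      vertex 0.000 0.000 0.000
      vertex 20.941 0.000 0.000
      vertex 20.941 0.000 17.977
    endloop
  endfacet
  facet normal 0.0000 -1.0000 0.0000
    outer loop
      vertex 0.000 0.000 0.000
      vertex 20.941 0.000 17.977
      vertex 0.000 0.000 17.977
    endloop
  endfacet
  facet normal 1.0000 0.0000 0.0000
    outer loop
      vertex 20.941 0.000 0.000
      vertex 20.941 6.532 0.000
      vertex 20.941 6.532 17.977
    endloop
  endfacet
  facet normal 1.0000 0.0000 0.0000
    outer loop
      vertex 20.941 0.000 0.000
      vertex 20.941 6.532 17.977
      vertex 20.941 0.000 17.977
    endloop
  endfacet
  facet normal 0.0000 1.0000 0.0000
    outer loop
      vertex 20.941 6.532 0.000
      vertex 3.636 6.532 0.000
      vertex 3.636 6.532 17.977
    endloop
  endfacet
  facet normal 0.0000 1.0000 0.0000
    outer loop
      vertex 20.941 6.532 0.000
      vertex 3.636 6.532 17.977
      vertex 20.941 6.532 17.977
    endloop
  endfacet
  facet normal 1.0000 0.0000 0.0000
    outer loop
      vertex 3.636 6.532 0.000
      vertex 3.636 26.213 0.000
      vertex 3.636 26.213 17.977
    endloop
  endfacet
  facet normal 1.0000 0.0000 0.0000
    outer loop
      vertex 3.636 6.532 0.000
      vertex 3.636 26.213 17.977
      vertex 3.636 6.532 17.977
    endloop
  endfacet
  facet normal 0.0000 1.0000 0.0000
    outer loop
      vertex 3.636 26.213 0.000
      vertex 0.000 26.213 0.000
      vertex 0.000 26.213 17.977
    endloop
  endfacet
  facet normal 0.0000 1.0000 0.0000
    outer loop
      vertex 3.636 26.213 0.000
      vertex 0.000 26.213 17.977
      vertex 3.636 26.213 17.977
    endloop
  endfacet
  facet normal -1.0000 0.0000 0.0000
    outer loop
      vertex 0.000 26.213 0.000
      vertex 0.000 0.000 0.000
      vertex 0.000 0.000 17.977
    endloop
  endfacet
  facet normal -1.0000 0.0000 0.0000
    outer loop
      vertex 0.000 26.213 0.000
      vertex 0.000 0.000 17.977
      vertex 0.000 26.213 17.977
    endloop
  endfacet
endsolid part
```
; perimeter-only toolpath
G21 ; units = mm
G90 ; absolute positioning
G28 ; home
; layer 1
G0 Z2.568
G0 X0.000 Y0.000
G1 X20.941 Y0.000
G1 X20.941 Y6.532
G1 X3.636 Y6.532
G1 X3.636 Y26.213
G1 X0.000 Y26.213
G1 X0.000 Y0.000
; layer 2
G0 Z5.136
G0 X0.000 Y0.000
G1 X20.941 Y0.000
G1 X20.941 Y6.532
G1 X3.636 Y6.532
G1 X3.636 Y26.213
G1 X0.000 Y26.213
G1 X0.000 Y0.000
; layer 3
G0 Z7.704
G0 X0.000 Y0.000
G1 X20.941 Y0.000
G1 X20.941 Y6.532
G1 X3.636 Y6.532
G1 X3.636 Y26.213
G1 X0.000 Y26.213
G1 X0.000 Y0.000
; layer 4
G0 Z10.273
G0 X0.000 Y0.000
G1 X20.941 Y0.000
G1 X20.941 Y6.532
G1 X3.636 Y6.532
G1 X3.636 Y26.213
G1 X0.000 Y26.213
G1 X0.000 Y0.000
; layer 5
G0 Z12.841
G0 X0.000 Y0.000
G1 X20.941 Y0.000
G1 X20.941 Y6.532
G1 X3.636 Y6.532
G1 X3.636 Y26.213
G1 X0.000 Y26.213
G1 X0.000 Y0.000
; layer 6
G0 Z15.409
G0 X0.000 Y0.000
G1 X20.941 Y0.000
G1 X20.941 Y6.532
G1 X3.636 Y6.532
G1 X3.636 Y26.213
G1 X0.000 Y26.213
G1 X0.000 Y0.000
; layer 7
G0 Z17.977
G0 X0.000 Y0.000
G1 X20.941 Y0.000
G1 X20.941 Y6.532
G1 X3.636 Y6.532
G1 X3.636 Y26.213
G1 X0.000 Y26.213
G1 X0.000 Y0.000
M2 ; end

The solid is an L-shaped prism: outer 20.9 × 26.2 mm, arm thicknesses ≈ 6.53 mm (horizontal) and 3.64 mm (vertical), extruded 18 mm in z. Slicing at Δz = 2.568 mm — 7 equal slices spanning the solid's height, so layer i sits at z = i·h/7 — gives 7 non-empty perimeters. Each is a 6-segment closed polygon; G0 lifts to the layer z and rapids to the start vertex, then G1 traces the edges.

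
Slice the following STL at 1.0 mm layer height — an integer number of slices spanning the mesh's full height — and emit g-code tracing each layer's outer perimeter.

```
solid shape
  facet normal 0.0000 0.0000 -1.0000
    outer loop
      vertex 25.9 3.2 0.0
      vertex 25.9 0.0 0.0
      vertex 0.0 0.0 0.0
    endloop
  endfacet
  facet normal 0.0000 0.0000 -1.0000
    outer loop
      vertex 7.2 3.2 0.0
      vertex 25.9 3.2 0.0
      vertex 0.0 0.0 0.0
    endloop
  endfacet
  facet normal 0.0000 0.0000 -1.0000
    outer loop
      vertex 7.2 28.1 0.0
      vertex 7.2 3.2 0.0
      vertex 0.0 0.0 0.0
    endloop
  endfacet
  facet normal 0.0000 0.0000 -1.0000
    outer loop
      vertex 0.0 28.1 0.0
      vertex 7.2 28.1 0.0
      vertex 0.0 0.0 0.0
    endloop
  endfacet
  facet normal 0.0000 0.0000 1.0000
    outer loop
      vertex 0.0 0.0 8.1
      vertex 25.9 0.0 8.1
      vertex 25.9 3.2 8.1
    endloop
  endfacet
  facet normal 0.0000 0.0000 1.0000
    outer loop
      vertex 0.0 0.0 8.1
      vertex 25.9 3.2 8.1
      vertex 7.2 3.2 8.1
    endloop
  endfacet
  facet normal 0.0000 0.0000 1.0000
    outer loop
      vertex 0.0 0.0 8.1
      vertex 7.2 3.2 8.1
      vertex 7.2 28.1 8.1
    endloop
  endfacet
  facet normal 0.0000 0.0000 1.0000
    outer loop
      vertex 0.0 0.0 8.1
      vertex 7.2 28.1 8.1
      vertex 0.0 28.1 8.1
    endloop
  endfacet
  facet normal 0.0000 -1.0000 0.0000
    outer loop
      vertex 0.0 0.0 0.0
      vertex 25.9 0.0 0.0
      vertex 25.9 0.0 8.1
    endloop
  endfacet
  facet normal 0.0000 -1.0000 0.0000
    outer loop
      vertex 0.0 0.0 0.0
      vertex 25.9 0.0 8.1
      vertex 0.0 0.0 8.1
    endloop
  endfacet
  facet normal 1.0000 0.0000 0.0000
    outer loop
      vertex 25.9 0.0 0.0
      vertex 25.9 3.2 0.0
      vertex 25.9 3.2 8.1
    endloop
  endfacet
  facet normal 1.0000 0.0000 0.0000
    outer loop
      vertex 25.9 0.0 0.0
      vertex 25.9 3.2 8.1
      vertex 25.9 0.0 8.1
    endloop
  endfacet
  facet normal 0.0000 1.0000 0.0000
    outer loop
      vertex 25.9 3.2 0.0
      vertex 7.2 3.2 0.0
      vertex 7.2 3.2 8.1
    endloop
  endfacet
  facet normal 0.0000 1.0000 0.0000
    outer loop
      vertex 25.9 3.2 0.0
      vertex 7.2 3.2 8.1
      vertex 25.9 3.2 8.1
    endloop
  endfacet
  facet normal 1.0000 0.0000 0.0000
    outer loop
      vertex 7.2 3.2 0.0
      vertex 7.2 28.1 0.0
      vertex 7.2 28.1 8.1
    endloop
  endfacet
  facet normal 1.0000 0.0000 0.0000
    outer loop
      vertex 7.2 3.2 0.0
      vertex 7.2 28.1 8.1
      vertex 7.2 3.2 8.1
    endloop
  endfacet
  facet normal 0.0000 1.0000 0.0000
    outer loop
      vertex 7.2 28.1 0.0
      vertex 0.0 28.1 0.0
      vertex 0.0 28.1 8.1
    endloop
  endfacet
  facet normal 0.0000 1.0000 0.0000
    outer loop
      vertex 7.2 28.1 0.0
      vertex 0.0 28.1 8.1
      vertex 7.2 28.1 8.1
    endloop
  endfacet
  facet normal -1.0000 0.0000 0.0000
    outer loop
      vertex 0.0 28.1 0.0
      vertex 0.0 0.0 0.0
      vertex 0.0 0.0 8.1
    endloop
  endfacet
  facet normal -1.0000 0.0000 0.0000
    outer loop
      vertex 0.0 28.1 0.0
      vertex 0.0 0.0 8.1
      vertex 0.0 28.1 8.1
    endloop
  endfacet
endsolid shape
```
; perimeter-only toolpath
G21 ; units = mm
G90 ; absolute positioning
G28 ; home
; layer 1
G0 Z1.0
G0 X0.0 Y0.0
G1 X25.9 Y0.0
G1 X25.9 Y3.2
G1 X7.2 Y3.2
G1 X7.2 Y28.1
G1 X0.0 Y28.1
G1 X0.0 Y0.0
; layer 2
G0 Z2.0
G0 X0.0 Y0.0
G1 X25.9 Y0.0
G1 X25.9 Y3.2
G1 X7.2 Y3.2
G1 X7.2 Y28.1
G1 X0.0 Y28.1
G1 X0.0 Y0.0
; layer 3
G0 Z3.0
G0 X0.0 Y0.0
G1 X25.9 Y0.0
G1 X25.9 Y3.2
G1 X7.2 Y3.2
G1 X7.2 Y28.1
G1 X0.0 Y28.1
G1 X0.0 Y0.0
; layer 4
G0 Z4.0
G0 X0.0 Y0.0
G1 X25.9 Y0.0
G1 X25.9 Y3.2
G1 X7.2 Y3.2
G1 X7.2 Y28.1
G1 X0.0 Y28.1
G1 X0.0 Y0.0
; layer 5
G0 Z5.1
G0 X0.0 Y0.0
G1 X25.9 Y0.0
G1 X25.9 Y3.2
G1 X7.2 Y3.2
G1 X7.2 Y28.1
G1 X0.0 Y28.1
G1 X0.0 Y0.0
; layer 6
G0 Z6.1
G0 X0.0 Y0.0
G1 X25.9 Y0.0
G1 X25.9 Y3.2
G1 X7.2 Y3.2
G1 X7.2 Y28.1
G1 X0.0 Y28.1
G1 X0.0 Y0.0
; layer 7
G0 Z7.1
G0 X0.0 Y0.0
G1 X25.9 Y0.0
G1 X25.9 Y3.2
G1 X7.2 Y3.2
G1 X7.2 Y28.1
G1 X0.0 Y28.1
G1 X0.0 Y0.0
; layer 8
G0 Z8.1
G0 X0.0 Y0.0
G1 X25.9 Y0.0
G1 X25.9 Y3.2
G1 X7.2 Y3.2
G1 X7.2 Y28.1
G1 X0.0 Y28.1
G1 X0.0 Y0.0
M2 ; end

The solid is an L-shaped prism: outer 25.9 × 28.1 mm, arm thicknesses ≈ 3.2 mm (horizontal) and 7.2 mm (vertical), extruded 8.1 mm in z. Slicing at Δz = 1.0 mm — 8 equal slices spanning the solid's height, so layer i sits at z = i·h/8 — gives 8 non-empty perimeters. Each is a 6-segment closed polygon; G0 lifts to the layer z and rapids to the start vertex, then G1 traces the edges.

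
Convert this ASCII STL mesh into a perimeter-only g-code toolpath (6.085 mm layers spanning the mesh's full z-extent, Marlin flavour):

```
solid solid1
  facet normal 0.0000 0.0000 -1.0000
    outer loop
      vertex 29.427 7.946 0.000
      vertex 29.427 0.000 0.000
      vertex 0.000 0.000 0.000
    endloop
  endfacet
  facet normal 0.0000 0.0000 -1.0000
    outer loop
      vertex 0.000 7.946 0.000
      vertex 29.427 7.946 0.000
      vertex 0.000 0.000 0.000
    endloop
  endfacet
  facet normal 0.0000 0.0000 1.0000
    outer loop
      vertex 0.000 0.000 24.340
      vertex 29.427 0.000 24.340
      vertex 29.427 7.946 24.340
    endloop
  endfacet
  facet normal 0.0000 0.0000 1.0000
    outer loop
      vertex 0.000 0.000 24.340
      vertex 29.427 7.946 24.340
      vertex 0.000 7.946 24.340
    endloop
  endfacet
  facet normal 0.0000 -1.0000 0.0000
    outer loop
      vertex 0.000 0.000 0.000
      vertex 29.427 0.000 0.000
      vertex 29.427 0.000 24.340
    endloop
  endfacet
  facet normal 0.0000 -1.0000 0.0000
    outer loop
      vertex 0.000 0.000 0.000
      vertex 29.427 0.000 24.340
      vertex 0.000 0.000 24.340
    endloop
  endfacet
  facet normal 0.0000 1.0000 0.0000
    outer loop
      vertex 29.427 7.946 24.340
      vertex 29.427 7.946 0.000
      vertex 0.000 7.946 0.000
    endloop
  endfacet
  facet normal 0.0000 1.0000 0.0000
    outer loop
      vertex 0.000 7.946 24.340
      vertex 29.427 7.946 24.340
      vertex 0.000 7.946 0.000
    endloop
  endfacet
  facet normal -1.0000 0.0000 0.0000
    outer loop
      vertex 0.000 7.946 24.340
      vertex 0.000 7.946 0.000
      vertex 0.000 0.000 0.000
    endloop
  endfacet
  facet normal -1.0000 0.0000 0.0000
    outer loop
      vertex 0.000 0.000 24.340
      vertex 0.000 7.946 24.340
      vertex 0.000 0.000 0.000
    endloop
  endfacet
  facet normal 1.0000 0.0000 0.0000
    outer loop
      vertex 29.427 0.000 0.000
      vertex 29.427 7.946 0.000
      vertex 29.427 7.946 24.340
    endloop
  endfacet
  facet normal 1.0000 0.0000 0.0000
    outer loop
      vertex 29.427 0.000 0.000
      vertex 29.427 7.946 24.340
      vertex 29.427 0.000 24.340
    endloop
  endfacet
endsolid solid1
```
; perimeter-only toolpath
G21 ; units = mm
G90 ; absolute positioning
G28 ; home
; layer 1
G0 Z6.085
G0 X0.000 Y0.000
G1 X29.427 Y0.000
G1 X29.427 Y7.946
G1 X0.000 Y7.946
G1 X0.000 Y0.000
; layer 2
G0 Z12.170
G0 X0.000 Y0.000
G1 X29.427 Y0.000
G1 X29.427 Y7.946
G1 X0.000 Y7.946
G1 X0.000 Y0.000
; layer 3
G0 Z18.255
G0 X0.000 Y0.000
G1 X29.427 Y0.000
G1 X29.427 Y7.946
G1 X0.000 Y7.946
G1 X0.000 Y0.000
; layer 4
G0 Z24.340
G0 X0.000 Y0.000
G1 X29.427 Y0.000
G1 X29.427 Y7.946
G1 X0.000 Y7.946
G1 X0.000 Y0.000
M2 ; end

The solid is a rectangular box, roughly 29.4 × 7.95 mm footprint and 24.3 mm tall. Slicing at Δz = 6.085 mm — 4 equal slices spanning the solid's height, so layer i sits at z = i·h/4 — gives 4 non-empty perimeters. Each is a 4-segment closed polygon; G0 lifts to the layer z and rapids to the start vertex, then G1 traces the edges.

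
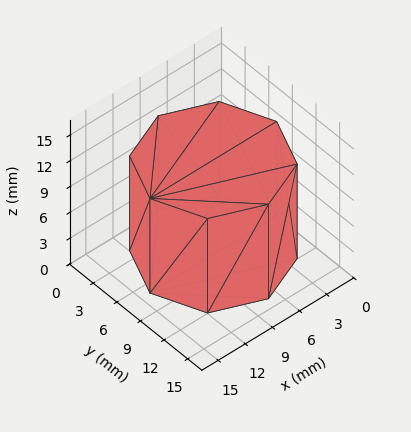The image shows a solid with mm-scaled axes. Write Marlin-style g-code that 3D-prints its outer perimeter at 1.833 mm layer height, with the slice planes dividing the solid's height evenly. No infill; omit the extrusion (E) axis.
Reading the render: the shape is a regular 8-sided prism (a cylinder approximated with 8 flat sides), circumscribed radius ≈ 7 mm, height ≈ 11 mm (dimensions read to the nearest mm from the axis ticks). For the g-code, the solid's height is divided into equal slices at the stated Δz and each level perimeter traced with G1 moves after a G0 lift.

; perimeter-only toolpath
G21 ; units = mm
G90 ; absolute positioning
G28 ; home
; layer 1
G0 Z1.833
G0 X14.000 Y7.000
G1 X11.950 Y11.950
G1 X7.000 Y14.000
G1 X2.050 Y11.950
G1 X0.000 Y7.000
G1 X2.050 Y2.050
G1 X7.000 Y0.000
G1 X11.950 Y2.050
G1 X14.000 Y7.000
; layer 2
G0 Z3.667
G0 X14.000 Y7.000
G1 X11.950 Y11.950
G1 X7.000 Y14.000
G1 X2.050 Y11.950
G1 X0.000 Y7.000
G1 X2.050 Y2.050
G1 X7.000 Y0.000
G1 X11.950 Y2.050
G1 X14.000 Y7.000
; layer 3
G0 Z5.500
G0 X14.000 Y7.000
G1 X11.950 Y11.950
G1 X7.000 Y14.000
G1 X2.050 Y11.950
G1 X0.000 Y7.000
G1 X2.050 Y2.050
G1 X7.000 Y0.000
G1 X11.950 Y2.050
G1 X14.000 Y7.000
; layer 4
G0 Z7.333
G0 X14.000 Y7.000
G1 X11.950 Y11.950
G1 X7.000 Y14.000
G1 X2.050 Y11.950
G1 X0.000 Y7.000
G1 X2.050 Y2.050
G1 X7.000 Y0.000
G1 X11.950 Y2.050
G1 X14.000 Y7.000
; layer 5
G0 Z9.167
G0 X14.000 Y7.000
G1 X11.950 Y11.950
G1 X7.000 Y14.000
G1 X2.050 Y11.950
G1 X0.000 Y7.000
G1 X2.050 Y2.050
G1 X7.000 Y0.000
G1 X11.950 Y2.050
G1 X14.000 Y7.000
; layer 6
G0 Z11.000
G0 X14.000 Y7.000
G1 X11.950 Y11.950
G1 X7.000 Y14.000
G1 X2.050 Y11.950
G1 X0.000 Y7.000
G1 X2.050 Y2.050
G1 X7.000 Y0.000
G1 X11.950 Y2.050
G1 X14.000 Y7.000
M2 ; end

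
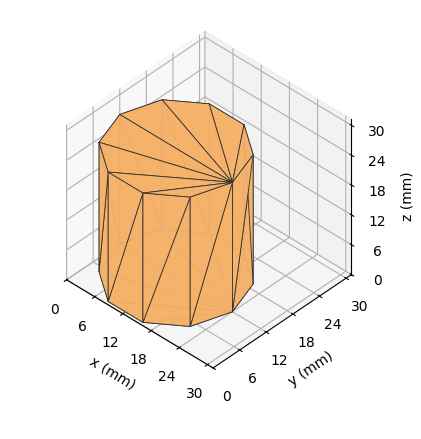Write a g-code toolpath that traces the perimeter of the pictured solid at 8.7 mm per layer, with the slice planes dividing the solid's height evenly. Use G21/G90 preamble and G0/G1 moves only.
Reading the render: the shape is a regular 10-sided prism (a cylinder approximated with 10 flat sides), circumscribed radius ≈ 12 mm, height ≈ 26 mm (dimensions read to the nearest mm from the axis ticks). For the g-code, the solid's height is divided into equal slices at the stated Δz and each level perimeter traced with G1 moves after a G0 lift.

; perimeter-only toolpath
G21 ; units = mm
G90 ; absolute positioning
G28 ; home
; layer 1
G0 Z8.7
G0 X24.0 Y12.0
G1 X21.7 Y19.1
G1 X15.7 Y23.4
G1 X8.3 Y23.4
G1 X2.3 Y19.1
G1 X0.0 Y12.0
G1 X2.3 Y4.9
G1 X8.3 Y0.6
G1 X15.7 Y0.6
G1 X21.7 Y4.9
G1 X24.0 Y12.0
; layer 2
G0 Z17.3
G0 X24.0 Y12.0
G1 X21.7 Y19.1
G1 X15.7 Y23.4
G1 X8.3 Y23.4
G1 X2.3 Y19.1
G1 X0.0 Y12.0
G1 X2.3 Y4.9
G1 X8.3 Y0.6
G1 X15.7 Y0.6
G1 X21.7 Y4.9
G1 X24.0 Y12.0
; layer 3
G0 Z26.0
G0 X24.0 Y12.0
G1 X21.7 Y19.1
G1 X15.7 Y23.4
G1 X8.3 Y23.4
G1 X2.3 Y19.1
G1 X0.0 Y12.0
G1 X2.3 Y4.9
G1 X8.3 Y0.6
G1 X15.7 Y0.6
G1 X21.7 Y4.9
G1 X24.0 Y12.0
M2 ; end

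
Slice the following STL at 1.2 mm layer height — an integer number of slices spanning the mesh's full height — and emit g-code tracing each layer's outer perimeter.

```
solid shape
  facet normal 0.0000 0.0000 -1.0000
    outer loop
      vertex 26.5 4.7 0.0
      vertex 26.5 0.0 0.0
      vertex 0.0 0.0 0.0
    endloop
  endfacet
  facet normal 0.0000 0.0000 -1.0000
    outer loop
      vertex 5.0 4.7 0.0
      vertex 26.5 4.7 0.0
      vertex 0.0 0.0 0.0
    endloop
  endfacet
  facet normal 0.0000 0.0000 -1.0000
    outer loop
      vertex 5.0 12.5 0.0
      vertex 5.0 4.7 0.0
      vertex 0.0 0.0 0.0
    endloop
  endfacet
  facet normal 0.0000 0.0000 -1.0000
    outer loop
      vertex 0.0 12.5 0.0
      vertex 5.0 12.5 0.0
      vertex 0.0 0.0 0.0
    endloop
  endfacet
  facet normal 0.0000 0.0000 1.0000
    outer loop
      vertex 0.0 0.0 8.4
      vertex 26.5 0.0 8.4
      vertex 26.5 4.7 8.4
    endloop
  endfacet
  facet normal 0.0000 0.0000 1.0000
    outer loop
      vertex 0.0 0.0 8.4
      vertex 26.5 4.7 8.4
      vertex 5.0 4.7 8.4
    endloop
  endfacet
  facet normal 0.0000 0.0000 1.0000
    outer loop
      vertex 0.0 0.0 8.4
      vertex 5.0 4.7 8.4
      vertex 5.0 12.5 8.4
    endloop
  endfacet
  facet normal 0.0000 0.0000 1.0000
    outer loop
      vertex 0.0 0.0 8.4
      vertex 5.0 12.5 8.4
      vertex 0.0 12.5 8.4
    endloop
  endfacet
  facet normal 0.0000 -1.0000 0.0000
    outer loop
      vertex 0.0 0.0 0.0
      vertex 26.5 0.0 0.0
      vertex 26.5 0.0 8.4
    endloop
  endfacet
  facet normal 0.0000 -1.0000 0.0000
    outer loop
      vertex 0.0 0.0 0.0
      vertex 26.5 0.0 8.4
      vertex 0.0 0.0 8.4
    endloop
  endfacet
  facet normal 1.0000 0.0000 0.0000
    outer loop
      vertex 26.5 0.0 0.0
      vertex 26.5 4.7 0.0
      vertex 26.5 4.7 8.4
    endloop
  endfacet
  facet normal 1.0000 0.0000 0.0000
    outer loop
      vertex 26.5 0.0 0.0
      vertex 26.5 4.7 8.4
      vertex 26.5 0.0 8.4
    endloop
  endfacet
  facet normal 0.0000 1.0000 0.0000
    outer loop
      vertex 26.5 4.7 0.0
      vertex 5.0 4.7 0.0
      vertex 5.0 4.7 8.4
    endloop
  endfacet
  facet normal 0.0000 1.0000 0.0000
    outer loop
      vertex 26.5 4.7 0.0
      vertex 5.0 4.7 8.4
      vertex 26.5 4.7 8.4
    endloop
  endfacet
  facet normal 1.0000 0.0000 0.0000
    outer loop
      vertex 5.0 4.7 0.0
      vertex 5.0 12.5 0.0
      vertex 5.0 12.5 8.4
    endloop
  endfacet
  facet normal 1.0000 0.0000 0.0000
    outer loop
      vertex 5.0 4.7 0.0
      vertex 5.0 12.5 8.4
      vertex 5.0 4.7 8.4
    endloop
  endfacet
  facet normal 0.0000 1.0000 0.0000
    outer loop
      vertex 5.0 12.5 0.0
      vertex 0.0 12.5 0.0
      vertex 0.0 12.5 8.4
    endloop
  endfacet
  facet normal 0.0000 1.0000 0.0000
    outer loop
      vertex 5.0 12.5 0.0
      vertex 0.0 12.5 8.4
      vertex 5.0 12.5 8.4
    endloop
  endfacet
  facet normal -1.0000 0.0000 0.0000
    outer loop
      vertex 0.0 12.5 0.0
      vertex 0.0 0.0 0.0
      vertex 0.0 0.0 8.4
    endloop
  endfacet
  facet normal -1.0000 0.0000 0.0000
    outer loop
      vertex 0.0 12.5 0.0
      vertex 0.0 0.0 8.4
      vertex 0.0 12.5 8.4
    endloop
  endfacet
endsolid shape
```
; perimeter-only toolpath
G21 ; units = mm
G90 ; absolute positioning
G28 ; home
; layer 1
G0 Z1.2
G0 X0.0 Y0.0
G1 X26.5 Y0.0
G1 X26.5 Y4.7
G1 X5.0 Y4.7
G1 X5.0 Y12.5
G1 X0.0 Y12.5
G1 X0.0 Y0.0
; layer 2
G0 Z2.4
G0 X0.0 Y0.0
G1 X26.5 Y0.0
G1 X26.5 Y4.7
G1 X5.0 Y4.7
G1 X5.0 Y12.5
G1 X0.0 Y12.5
G1 X0.0 Y0.0
; layer 3
G0 Z3.6
G0 X0.0 Y0.0
G1 X26.5 Y0.0
G1 X26.5 Y4.7
G1 X5.0 Y4.7
G1 X5.0 Y12.5
G1 X0.0 Y12.5
G1 X0.0 Y0.0
; layer 4
G0 Z4.8
G0 X0.0 Y0.0
G1 X26.5 Y0.0
G1 X26.5 Y4.7
G1 X5.0 Y4.7
G1 X5.0 Y12.5
G1 X0.0 Y12.5
G1 X0.0 Y0.0
; layer 5
G0 Z6.0
G0 X0.0 Y0.0
G1 X26.5 Y0.0
G1 X26.5 Y4.7
G1 X5.0 Y4.7
G1 X5.0 Y12.5
G1 X0.0 Y12.5
G1 X0.0 Y0.0
; layer 6
G0 Z7.2
G0 X0.0 Y0.0
G1 X26.5 Y0.0
G1 X26.5 Y4.7
G1 X5.0 Y4.7
G1 X5.0 Y12.5
G1 X0.0 Y12.5
G1 X0.0 Y0.0
; layer 7
G0 Z8.4
G0 X0.0 Y0.0
G1 X26.5 Y0.0
G1 X26.5 Y4.7
G1 X5.0 Y4.7
G1 X5.0 Y12.5
G1 X0.0 Y12.5
G1 X0.0 Y0.0
M2 ; end

The solid is an L-shaped prism: outer 26.5 × 12.5 mm, arm thicknesses ≈ 4.7 mm (horizontal) and 5 mm (vertical), extruded 8.4 mm in z. Slicing at Δz = 1.2 mm — 7 equal slices spanning the solid's height, so layer i sits at z = i·h/7 — gives 7 non-empty perimeters. Each is a 6-segment closed polygon; G0 lifts to the layer z and rapids to the start vertex, then G1 traces the edges.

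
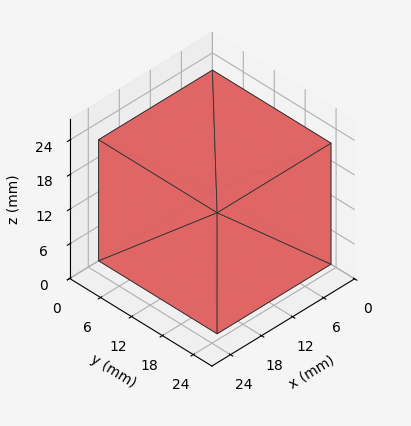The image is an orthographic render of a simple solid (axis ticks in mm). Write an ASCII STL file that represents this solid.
Reading the render: the shape is a rectangular box, roughly 22 × 23 mm footprint and 21 mm tall (dimensions read to the nearest mm from the axis ticks). For the STL, each face is triangulated and given an outward normal.

solid part
  facet normal 0.0000 0.0000 -1.0000
    outer loop
      vertex 22.00 23.00 0.00
      vertex 22.00 0.00 0.00
      vertex 0.00 0.00 0.00
    endloop
  endfacet
  facet normal 0.0000 0.0000 -1.0000
    outer loop
      vertex 0.00 23.00 0.00
      vertex 22.00 23.00 0.00
      vertex 0.00 0.00 0.00
    endloop
  endfacet
  facet normal 0.0000 0.0000 1.0000
    outer loop
      vertex 0.00 0.00 21.00
      vertex 22.00 0.00 21.00
      vertex 22.00 23.00 21.00
    endloop
  endfacet
  facet normal 0.0000 0.0000 1.0000
    outer loop
      vertex 0.00 0.00 21.00
      vertex 22.00 23.00 21.00
      vertex 0.00 23.00 21.00
    endloop
  endfacet
  facet normal 0.0000 -1.0000 0.0000
    outer loop
      vertex 0.00 0.00 0.00
      vertex 22.00 0.00 0.00
      vertex 22.00 0.00 21.00
    endloop
  endfacet
  facet normal 0.0000 -1.0000 0.0000
    outer loop
      vertex 0.00 0.00 0.00
      vertex 22.00 0.00 21.00
      vertex 0.00 0.00 21.00
    endloop
  endfacet
  facet normal 0.0000 1.0000 0.0000
    outer loop
      vertex 22.00 23.00 21.00
      vertex 22.00 23.00 0.00
      vertex 0.00 23.00 0.00
    endloop
  endfacet
  facet normal 0.0000 1.0000 0.0000
    outer loop
      vertex 0.00 23.00 21.00
      vertex 22.00 23.00 21.00
      vertex 0.00 23.00 0.00
    endloop
  endfacet
  facet normal -1.0000 0.0000 0.0000
    outer loop
      vertex 0.00 23.00 21.00
      vertex 0.00 23.00 0.00
      vertex 0.00 0.00 0.00
    endloop
  endfacet
  facet normal -1.0000 0.0000 0.0000
    outer loop
      vertex 0.00 0.00 21.00
      vertex 0.00 23.00 21.00
      vertex 0.00 0.00 0.00
    endloop
  endfacet
  facet normal 1.0000 0.0000 0.0000
    outer loop
      vertex 22.00 0.00 0.00
      vertex 22.00 23.00 0.00
      vertex 22.00 23.00 21.00
    endloop
  endfacet
  facet normal 1.0000 0.0000 0.0000
    outer loop
      vertex 22.00 0.00 0.00
      vertex 22.00 23.00 21.00
      vertex 22.00 0.00 21.00
    endloop
  endfacet
endsolid part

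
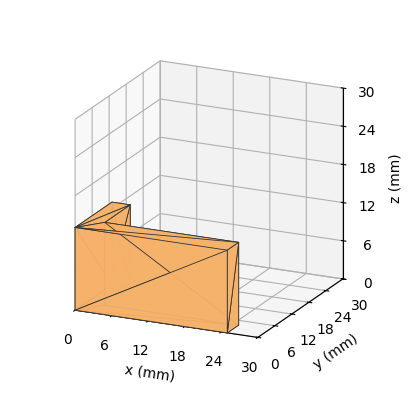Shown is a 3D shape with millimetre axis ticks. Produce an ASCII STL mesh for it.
Reading the render: the shape is an L-shaped prism: outer 25 × 13 mm, arm thicknesses ≈ 4 mm (horizontal) and 3 mm (vertical), extruded 13 mm in z (dimensions read to the nearest mm from the axis ticks). For the STL, each face is triangulated and given an outward normal.

solid part
  facet normal 0.0000 0.0000 -1.0000
    outer loop
      vertex 25.000 4.000 0.000
      vertex 25.000 0.000 0.000
      vertex 0.000 0.000 0.000
    endloop
  endfacet
  facet normal 0.0000 0.0000 -1.0000
    outer loop
      vertex 3.000 4.000 0.000
      vertex 25.000 4.000 0.000
      vertex 0.000 0.000 0.000
    endloop
  endfacet
  facet normal 0.0000 0.0000 -1.0000
    outer loop
      vertex 3.000 13.000 0.000
      vertex 3.000 4.000 0.000
      vertex 0.000 0.000 0.000
    endloop
  endfacet
  facet normal 0.0000 0.0000 -1.0000
    outer loop
      vertex 0.000 13.000 0.000
      vertex 3.000 13.000 0.000
      vertex 0.000 0.000 0.000
    endloop
  endfacet
  facet normal 0.0000 0.0000 1.0000
    outer loop
      vertex 0.000 0.000 13.000
      vertex 25.000 0.000 13.000
      vertex 25.000 4.000 13.000
    endloop
  endfacet
  facet normal 0.0000 0.0000 1.0000
    outer loop
      vertex 0.000 0.000 13.000
      vertex 25.000 4.000 13.000
      vertex 3.000 4.000 13.000
    endloop
  endfacet
  facet normal 0.0000 0.0000 1.0000
    outer loop
      vertex 0.000 0.000 13.000
      vertex 3.000 4.000 13.000
      vertex 3.000 13.000 13.000
    endloop
  endfacet
  facet normal 0.0000 0.0000 1.0000
    outer loop
      vertex 0.000 0.000 13.000
      vertex 3.000 13.000 13.000
      vertex 0.000 13.000 13.000
    endloop
  endfacet
  facet normal 0.0000 -1.0000 0.0000
    outer loop
      vertex 0.000 0.000 0.000
      vertex 25.000 0.000 0.000
      vertex 25.000 0.000 13.000
    endloop
  endfacet
  facet normal 0.0000 -1.0000 0.0000
    outer loop
      vertex 0.000 0.000 0.000
      vertex 25.000 0.000 13.000
      vertex 0.000 0.000 13.000
    endloop
  endfacet
  facet normal 1.0000 0.0000 0.0000
    outer loop
      vertex 25.000 0.000 0.000
      vertex 25.000 4.000 0.000
      vertex 25.000 4.000 13.000
    endloop
  endfacet
  facet normal 1.0000 0.0000 0.0000
    outer loop
      vertex 25.000 0.000 0.000
      vertex 25.000 4.000 13.000
      vertex 25.000 0.000 13.000
    endloop
  endfacet
  facet normal 0.0000 1.0000 0.0000
    outer loop
      vertex 25.000 4.000 0.000
      vertex 3.000 4.000 0.000
      vertex 3.000 4.000 13.000
    endloop
  endfacet
  facet normal 0.0000 1.0000 0.0000
    outer loop
      vertex 25.000 4.000 0.000
      vertex 3.000 4.000 13.000
      vertex 25.000 4.000 13.000
    endloop
  endfacet
  facet normal 1.0000 0.0000 0.0000
    outer loop
      vertex 3.000 4.000 0.000
      vertex 3.000 13.000 0.000
      vertex 3.000 13.000 13.000
    endloop
  endfacet
  facet normal 1.0000 0.0000 0.0000
    outer loop
      vertex 3.000 4.000 0.000
      vertex 3.000 13.000 13.000
      vertex 3.000 4.000 13.000
    endloop
  endfacet
  facet normal 0.0000 1.0000 0.0000
    outer loop
      vertex 3.000 13.000 0.000
      vertex 0.000 13.000 0.000
      vertex 0.000 13.000 13.000
    endloop
  endfacet
  facet normal 0.0000 1.0000 0.0000
    outer loop
      vertex 3.000 13.000 0.000
      vertex 0.000 13.000 13.000
      vertex 3.000 13.000 13.000
    endloop
  endfacet
  facet normal -1.0000 0.0000 0.0000
    outer loop
      vertex 0.000 13.000 0.000
      vertex 0.000 0.000 0.000
      vertex 0.000 0.000 13.000
    endloop
  endfacet
  facet normal -1.0000 0.0000 0.0000
    outer loop
      vertex 0.000 13.000 0.000
      vertex 0.000 0.000 13.000
      vertex 0.000 13.000 13.000
    endloop
  endfacet
endsolid part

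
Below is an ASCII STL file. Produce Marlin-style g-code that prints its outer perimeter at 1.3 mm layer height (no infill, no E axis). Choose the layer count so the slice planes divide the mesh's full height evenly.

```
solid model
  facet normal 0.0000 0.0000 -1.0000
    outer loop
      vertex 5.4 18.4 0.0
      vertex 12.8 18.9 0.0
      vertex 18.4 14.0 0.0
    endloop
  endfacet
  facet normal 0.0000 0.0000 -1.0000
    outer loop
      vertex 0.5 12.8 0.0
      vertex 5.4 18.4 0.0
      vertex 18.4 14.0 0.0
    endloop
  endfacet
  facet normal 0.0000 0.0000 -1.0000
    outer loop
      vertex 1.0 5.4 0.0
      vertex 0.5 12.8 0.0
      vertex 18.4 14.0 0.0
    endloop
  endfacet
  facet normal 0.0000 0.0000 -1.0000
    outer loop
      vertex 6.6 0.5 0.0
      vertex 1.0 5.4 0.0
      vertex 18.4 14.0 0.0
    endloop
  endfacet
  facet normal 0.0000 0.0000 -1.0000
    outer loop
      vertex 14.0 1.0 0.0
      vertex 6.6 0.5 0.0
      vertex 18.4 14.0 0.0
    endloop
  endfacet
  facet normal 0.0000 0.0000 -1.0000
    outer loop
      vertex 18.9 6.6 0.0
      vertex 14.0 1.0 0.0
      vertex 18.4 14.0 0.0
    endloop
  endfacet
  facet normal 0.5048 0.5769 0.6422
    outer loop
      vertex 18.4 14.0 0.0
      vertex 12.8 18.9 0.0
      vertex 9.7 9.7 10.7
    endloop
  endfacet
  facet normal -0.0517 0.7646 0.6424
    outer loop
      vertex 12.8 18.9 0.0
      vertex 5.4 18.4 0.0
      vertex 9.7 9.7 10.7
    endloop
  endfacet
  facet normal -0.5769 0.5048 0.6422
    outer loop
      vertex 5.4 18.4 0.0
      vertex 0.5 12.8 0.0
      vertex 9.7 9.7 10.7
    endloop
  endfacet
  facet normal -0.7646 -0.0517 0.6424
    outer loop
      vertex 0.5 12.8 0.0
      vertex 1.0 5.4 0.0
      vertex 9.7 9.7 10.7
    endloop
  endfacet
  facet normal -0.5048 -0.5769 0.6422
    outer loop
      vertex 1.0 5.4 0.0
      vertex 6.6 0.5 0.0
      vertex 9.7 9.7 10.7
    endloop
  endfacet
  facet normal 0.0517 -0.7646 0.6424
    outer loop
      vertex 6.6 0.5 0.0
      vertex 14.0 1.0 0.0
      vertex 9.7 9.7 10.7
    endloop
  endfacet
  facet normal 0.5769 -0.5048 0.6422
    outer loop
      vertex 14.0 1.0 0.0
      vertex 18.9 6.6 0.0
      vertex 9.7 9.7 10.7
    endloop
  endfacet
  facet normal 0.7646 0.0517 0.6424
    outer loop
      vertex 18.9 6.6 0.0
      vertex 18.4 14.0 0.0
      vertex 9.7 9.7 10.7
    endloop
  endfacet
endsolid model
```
; perimeter-only toolpath
G21 ; units = mm
G90 ; absolute positioning
G28 ; home
; layer 1
G0 Z1.3
G0 X17.3 Y13.5
G1 X12.4 Y17.7
G1 X5.9 Y17.3
G1 X1.6 Y12.4
G1 X2.1 Y5.9
G1 X7.0 Y1.6
G1 X13.5 Y2.1
G1 X17.7 Y7.0
G1 X17.3 Y13.5
; layer 2
G0 Z2.7
G0 X16.2 Y12.9
G1 X12.0 Y16.6
G1 X6.5 Y16.2
G1 X2.8 Y12.0
G1 X3.2 Y6.5
G1 X7.4 Y2.8
G1 X12.9 Y3.2
G1 X16.6 Y7.4
G1 X16.2 Y12.9
; layer 3
G0 Z4.0
G0 X15.1 Y12.4
G1 X11.6 Y15.4
G1 X7.0 Y15.1
G1 X3.9 Y11.6
G1 X4.3 Y7.0
G1 X7.8 Y3.9
G1 X12.4 Y4.3
G1 X15.4 Y7.8
G1 X15.1 Y12.4
; layer 4
G0 Z5.3
G0 X14.0 Y11.8
G1 X11.2 Y14.3
G1 X7.5 Y14.0
G1 X5.1 Y11.2
G1 X5.3 Y7.5
G1 X8.1 Y5.1
G1 X11.8 Y5.3
G1 X14.3 Y8.1
G1 X14.0 Y11.8
; layer 5
G0 Z6.7
G0 X13.0 Y11.3
G1 X10.9 Y13.1
G1 X8.1 Y13.0
G1 X6.2 Y10.9
G1 X6.4 Y8.1
G1 X8.5 Y6.2
G1 X11.3 Y6.4
G1 X13.1 Y8.5
G1 X13.0 Y11.3
; layer 6
G0 Z8.0
G0 X11.9 Y10.8
G1 X10.5 Y12.0
G1 X8.6 Y11.9
G1 X7.4 Y10.5
G1 X7.5 Y8.6
G1 X8.9 Y7.4
G1 X10.8 Y7.5
G1 X12.0 Y8.9
G1 X11.9 Y10.8
; layer 7
G0 Z9.4
G0 X10.8 Y10.2
G1 X10.1 Y10.8
G1 X9.2 Y10.8
G1 X8.5 Y10.1
G1 X8.6 Y9.2
G1 X9.3 Y8.5
G1 X10.2 Y8.6
G1 X10.8 Y9.3
G1 X10.8 Y10.2
M2 ; end

The solid is a regular 8-sided pyramid, base circumscribed radius ≈ 9.7 mm, apex at z ≈ 10.7 mm. Slicing at Δz = 1.3 mm — 8 equal slices spanning the solid's height, so layer i sits at z = i·h/8 — gives 7 non-empty perimeters. Each is a 8-segment closed polygon; G0 lifts to the layer z and rapids to the start vertex, then G1 traces the edges. The cross-section shrinks linearly with z (the slice at the apex is degenerate and omitted).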